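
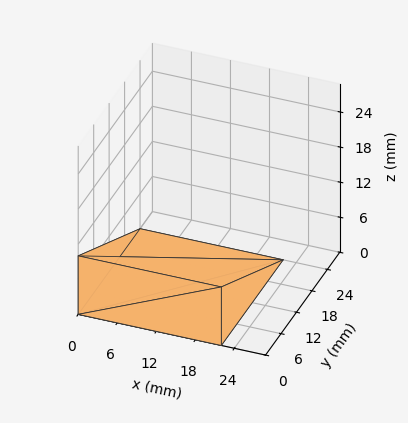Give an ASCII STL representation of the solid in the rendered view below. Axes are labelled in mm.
Reading the render: the shape is a wedge (ramp): 22 × 24 mm base, rising to 10 mm along the y=0 edge and sloping linearly to z=0 at y=24 (dimensions read to the nearest mm from the axis ticks). For the STL, each face is triangulated and given an outward normal.

solid part
  facet normal 0.0000 0.0000 -1.0000
    outer loop
      vertex 22.0 24.0 0.0
      vertex 22.0 0.0 0.0
      vertex 0.0 0.0 0.0
    endloop
  endfacet
  facet normal 0.0000 0.0000 -1.0000
    outer loop
      vertex 0.0 24.0 0.0
      vertex 22.0 24.0 0.0
      vertex 0.0 0.0 0.0
    endloop
  endfacet
  facet normal 0.0000 -1.0000 0.0000
    outer loop
      vertex 0.0 0.0 0.0
      vertex 22.0 0.0 0.0
      vertex 22.0 0.0 10.0
    endloop
  endfacet
  facet normal 0.0000 -1.0000 0.0000
    outer loop
      vertex 0.0 0.0 0.0
      vertex 22.0 0.0 10.0
      vertex 0.0 0.0 10.0
    endloop
  endfacet
  facet normal 0.0000 0.3846 0.9231
    outer loop
      vertex 0.0 0.0 10.0
      vertex 22.0 0.0 10.0
      vertex 22.0 24.0 0.0
    endloop
  endfacet
  facet normal 0.0000 0.3846 0.9231
    outer loop
      vertex 0.0 0.0 10.0
      vertex 22.0 24.0 0.0
      vertex 0.0 24.0 0.0
    endloop
  endfacet
  facet normal -1.0000 0.0000 0.0000
    outer loop
      vertex 0.0 0.0 10.0
      vertex 0.0 24.0 0.0
      vertex 0.0 0.0 0.0
    endloop
  endfacet
  facet normal 1.0000 0.0000 0.0000
    outer loop
      vertex 22.0 0.0 0.0
      vertex 22.0 24.0 0.0
      vertex 22.0 0.0 10.0
    endloop
  endfacet
endsolid part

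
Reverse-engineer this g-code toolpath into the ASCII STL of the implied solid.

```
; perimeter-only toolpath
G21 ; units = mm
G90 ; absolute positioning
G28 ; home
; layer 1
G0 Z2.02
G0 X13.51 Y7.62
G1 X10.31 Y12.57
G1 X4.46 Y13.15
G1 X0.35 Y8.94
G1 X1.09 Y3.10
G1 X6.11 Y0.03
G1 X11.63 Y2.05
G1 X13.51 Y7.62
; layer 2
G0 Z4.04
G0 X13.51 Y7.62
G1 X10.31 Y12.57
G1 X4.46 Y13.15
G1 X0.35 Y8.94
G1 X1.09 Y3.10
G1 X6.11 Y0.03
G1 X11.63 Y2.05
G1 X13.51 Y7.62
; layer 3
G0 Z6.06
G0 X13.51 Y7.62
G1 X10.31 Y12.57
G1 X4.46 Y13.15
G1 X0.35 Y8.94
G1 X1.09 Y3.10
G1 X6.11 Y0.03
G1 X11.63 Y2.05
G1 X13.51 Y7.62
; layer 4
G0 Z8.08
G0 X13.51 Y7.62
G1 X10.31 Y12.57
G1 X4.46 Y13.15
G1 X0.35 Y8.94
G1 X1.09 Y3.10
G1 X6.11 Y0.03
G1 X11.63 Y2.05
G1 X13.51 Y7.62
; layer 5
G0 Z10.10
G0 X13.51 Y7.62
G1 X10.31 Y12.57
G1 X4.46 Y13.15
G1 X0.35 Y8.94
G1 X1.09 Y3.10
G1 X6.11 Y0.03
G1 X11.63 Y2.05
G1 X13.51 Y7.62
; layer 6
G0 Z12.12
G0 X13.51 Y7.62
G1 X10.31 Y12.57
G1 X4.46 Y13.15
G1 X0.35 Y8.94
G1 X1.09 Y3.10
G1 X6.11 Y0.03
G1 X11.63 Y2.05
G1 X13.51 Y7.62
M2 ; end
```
solid part
  facet normal 0.0000 0.0000 -1.0000
    outer loop
      vertex 4.46 13.15 0.00
      vertex 10.31 12.57 0.00
      vertex 13.51 7.62 0.00
    endloop
  endfacet
  facet normal 0.0000 0.0000 -1.0000
    outer loop
      vertex 0.35 8.94 0.00
      vertex 4.46 13.15 0.00
      vertex 13.51 7.62 0.00
    endloop
  endfacet
  facet normal 0.0000 0.0000 -1.0000
    outer loop
      vertex 1.09 3.10 0.00
      vertex 0.35 8.94 0.00
      vertex 13.51 7.62 0.00
    endloop
  endfacet
  facet normal 0.0000 0.0000 -1.0000
    outer loop
      vertex 6.11 0.03 0.00
      vertex 1.09 3.10 0.00
      vertex 13.51 7.62 0.00
    endloop
  endfacet
  facet normal 0.0000 0.0000 -1.0000
    outer loop
      vertex 11.63 2.05 0.00
      vertex 6.11 0.03 0.00
      vertex 13.51 7.62 0.00
    endloop
  endfacet
  facet normal 0.0000 0.0000 1.0000
    outer loop
      vertex 13.51 7.62 12.12
      vertex 10.31 12.57 12.12
      vertex 4.46 13.15 12.12
    endloop
  endfacet
  facet normal 0.0000 0.0000 1.0000
    outer loop
      vertex 13.51 7.62 12.12
      vertex 4.46 13.15 12.12
      vertex 0.35 8.94 12.12
    endloop
  endfacet
  facet normal 0.0000 0.0000 1.0000
    outer loop
      vertex 13.51 7.62 12.12
      vertex 0.35 8.94 12.12
      vertex 1.09 3.10 12.12
    endloop
  endfacet
  facet normal 0.0000 0.0000 1.0000
    outer loop
      vertex 13.51 7.62 12.12
      vertex 1.09 3.10 12.12
      vertex 6.11 0.03 12.12
    endloop
  endfacet
  facet normal 0.0000 0.0000 1.0000
    outer loop
      vertex 13.51 7.62 12.12
      vertex 6.11 0.03 12.12
      vertex 11.63 2.05 12.12
    endloop
  endfacet
  facet normal 0.8398 0.5429 0.0000
    outer loop
      vertex 13.51 7.62 0.00
      vertex 10.31 12.57 0.00
      vertex 10.31 12.57 12.12
    endloop
  endfacet
  facet normal 0.8398 0.5429 0.0000
    outer loop
      vertex 13.51 7.62 0.00
      vertex 10.31 12.57 12.12
      vertex 13.51 7.62 12.12
    endloop
  endfacet
  facet normal 0.0987 0.9951 0.0000
    outer loop
      vertex 10.31 12.57 0.00
      vertex 4.46 13.15 0.00
      vertex 4.46 13.15 12.12
    endloop
  endfacet
  facet normal 0.0987 0.9951 0.0000
    outer loop
      vertex 10.31 12.57 0.00
      vertex 4.46 13.15 12.12
      vertex 10.31 12.57 12.12
    endloop
  endfacet
  facet normal -0.7156 0.6986 0.0000
    outer loop
      vertex 4.46 13.15 0.00
      vertex 0.35 8.94 0.00
      vertex 0.35 8.94 12.12
    endloop
  endfacet
  facet normal -0.7156 0.6986 0.0000
    outer loop
      vertex 4.46 13.15 0.00
      vertex 0.35 8.94 12.12
      vertex 4.46 13.15 12.12
    endloop
  endfacet
  facet normal -0.9921 -0.1257 0.0000
    outer loop
      vertex 0.35 8.94 0.00
      vertex 1.09 3.10 0.00
      vertex 1.09 3.10 12.12
    endloop
  endfacet
  facet normal -0.9921 -0.1257 0.0000
    outer loop
      vertex 0.35 8.94 0.00
      vertex 1.09 3.10 12.12
      vertex 0.35 8.94 12.12
    endloop
  endfacet
  facet normal -0.5217 -0.8531 0.0000
    outer loop
      vertex 1.09 3.10 0.00
      vertex 6.11 0.03 0.00
      vertex 6.11 0.03 12.12
    endloop
  endfacet
  facet normal -0.5217 -0.8531 0.0000
    outer loop
      vertex 1.09 3.10 0.00
      vertex 6.11 0.03 12.12
      vertex 1.09 3.10 12.12
    endloop
  endfacet
  facet normal 0.3437 -0.9391 0.0000
    outer loop
      vertex 6.11 0.03 0.00
      vertex 11.63 2.05 0.00
      vertex 11.63 2.05 12.12
    endloop
  endfacet
  facet normal 0.3437 -0.9391 0.0000
    outer loop
      vertex 6.11 0.03 0.00
      vertex 11.63 2.05 12.12
      vertex 6.11 0.03 12.12
    endloop
  endfacet
  facet normal 0.9475 -0.3198 0.0000
    outer loop
      vertex 11.63 2.05 0.00
      vertex 13.51 7.62 0.00
      vertex 13.51 7.62 12.12
    endloop
  endfacet
  facet normal 0.9475 -0.3198 0.0000
    outer loop
      vertex 11.63 2.05 0.00
      vertex 13.51 7.62 12.12
      vertex 11.63 2.05 12.12
    endloop
  endfacet
endsolid part

The G0 Z moves step by Δz≈2.02 mm. Every layer's G1 loop is the same polygon, so the solid is a straight extrusion of it from z=0 to z≈12.1. Closing with flat bottom and top caps and triangulating gives 24 facets — a regular 7-sided prism (a cylinder approximated with 7 flat sides), circumscribed radius ≈ 6.78 mm, height ≈ 12.1 mm.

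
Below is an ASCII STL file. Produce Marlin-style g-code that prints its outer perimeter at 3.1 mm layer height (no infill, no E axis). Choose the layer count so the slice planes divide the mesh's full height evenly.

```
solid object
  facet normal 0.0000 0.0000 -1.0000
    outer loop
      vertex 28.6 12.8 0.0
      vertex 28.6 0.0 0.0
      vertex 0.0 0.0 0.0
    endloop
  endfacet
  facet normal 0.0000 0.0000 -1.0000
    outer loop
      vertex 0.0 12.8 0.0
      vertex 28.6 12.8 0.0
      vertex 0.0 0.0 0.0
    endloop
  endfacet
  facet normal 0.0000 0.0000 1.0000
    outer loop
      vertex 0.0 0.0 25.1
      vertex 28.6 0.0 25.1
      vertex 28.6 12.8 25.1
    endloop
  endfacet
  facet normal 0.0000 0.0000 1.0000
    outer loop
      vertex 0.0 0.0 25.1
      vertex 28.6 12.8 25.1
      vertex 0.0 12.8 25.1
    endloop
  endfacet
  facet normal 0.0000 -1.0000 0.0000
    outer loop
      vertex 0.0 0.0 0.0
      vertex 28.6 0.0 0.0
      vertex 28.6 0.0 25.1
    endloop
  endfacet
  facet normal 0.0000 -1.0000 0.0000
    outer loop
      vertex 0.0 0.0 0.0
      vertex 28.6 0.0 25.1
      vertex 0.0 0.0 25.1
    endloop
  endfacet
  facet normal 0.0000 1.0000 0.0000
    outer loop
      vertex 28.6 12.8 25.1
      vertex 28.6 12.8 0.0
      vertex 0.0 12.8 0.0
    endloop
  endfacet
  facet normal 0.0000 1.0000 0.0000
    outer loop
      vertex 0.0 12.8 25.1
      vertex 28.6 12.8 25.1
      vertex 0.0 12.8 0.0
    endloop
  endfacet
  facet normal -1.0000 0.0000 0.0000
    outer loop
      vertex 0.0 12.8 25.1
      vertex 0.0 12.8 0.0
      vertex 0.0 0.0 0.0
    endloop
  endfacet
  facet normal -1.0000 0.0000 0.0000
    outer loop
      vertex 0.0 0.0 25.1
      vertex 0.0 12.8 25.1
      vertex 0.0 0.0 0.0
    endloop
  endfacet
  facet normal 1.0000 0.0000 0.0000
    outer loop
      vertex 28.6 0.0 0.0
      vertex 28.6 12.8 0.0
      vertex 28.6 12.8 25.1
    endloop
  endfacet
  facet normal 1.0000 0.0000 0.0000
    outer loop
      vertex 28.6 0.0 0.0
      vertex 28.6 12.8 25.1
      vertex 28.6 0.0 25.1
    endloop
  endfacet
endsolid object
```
; perimeter-only toolpath
G21 ; units = mm
G90 ; absolute positioning
G28 ; home
; layer 1
G0 Z3.1
G0 X0.0 Y0.0
G1 X28.6 Y0.0
G1 X28.6 Y12.8
G1 X0.0 Y12.8
G1 X0.0 Y0.0
; layer 2
G0 Z6.3
G0 X0.0 Y0.0
G1 X28.6 Y0.0
G1 X28.6 Y12.8
G1 X0.0 Y12.8
G1 X0.0 Y0.0
; layer 3
G0 Z9.4
G0 X0.0 Y0.0
G1 X28.6 Y0.0
G1 X28.6 Y12.8
G1 X0.0 Y12.8
G1 X0.0 Y0.0
; layer 4
G0 Z12.6
G0 X0.0 Y0.0
G1 X28.6 Y0.0
G1 X28.6 Y12.8
G1 X0.0 Y12.8
G1 X0.0 Y0.0
; layer 5
G0 Z15.7
G0 X0.0 Y0.0
G1 X28.6 Y0.0
G1 X28.6 Y12.8
G1 X0.0 Y12.8
G1 X0.0 Y0.0
; layer 6
G0 Z18.8
G0 X0.0 Y0.0
G1 X28.6 Y0.0
G1 X28.6 Y12.8
G1 X0.0 Y12.8
G1 X0.0 Y0.0
; layer 7
G0 Z22.0
G0 X0.0 Y0.0
G1 X28.6 Y0.0
G1 X28.6 Y12.8
G1 X0.0 Y12.8
G1 X0.0 Y0.0
; layer 8
G0 Z25.1
G0 X0.0 Y0.0
G1 X28.6 Y0.0
G1 X28.6 Y12.8
G1 X0.0 Y12.8
G1 X0.0 Y0.0
M2 ; end

The solid is a rectangular box, roughly 28.6 × 12.8 mm footprint and 25.1 mm tall. Slicing at Δz = 3.1 mm — 8 equal slices spanning the solid's height, so layer i sits at z = i·h/8 — gives 8 non-empty perimeters. Each is a 4-segment closed polygon; G0 lifts to the layer z and rapids to the start vertex, then G1 traces the edges.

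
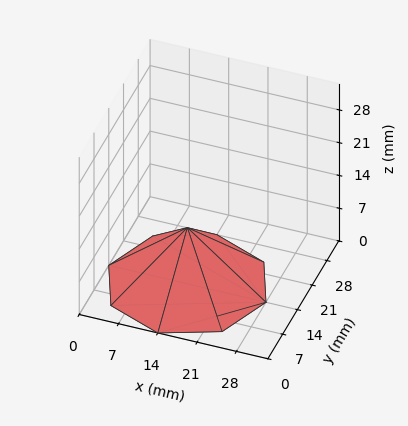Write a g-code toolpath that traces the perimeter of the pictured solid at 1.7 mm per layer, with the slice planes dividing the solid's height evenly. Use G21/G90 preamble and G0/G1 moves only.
Reading the render: the shape is a regular 8-sided pyramid, base circumscribed radius ≈ 14 mm, apex at z ≈ 12 mm (dimensions read to the nearest mm from the axis ticks). For the g-code, the solid's height is divided into equal slices at the stated Δz and each level perimeter traced with G1 moves after a G0 lift.

; perimeter-only toolpath
G21 ; units = mm
G90 ; absolute positioning
G28 ; home
; layer 1
G0 Z1.7
G0 X26.0 Y14.0
G1 X22.5 Y22.5
G1 X14.0 Y26.0
G1 X5.5 Y22.5
G1 X2.0 Y14.0
G1 X5.5 Y5.5
G1 X14.0 Y2.0
G1 X22.5 Y5.5
G1 X26.0 Y14.0
; layer 2
G0 Z3.4
G0 X24.0 Y14.0
G1 X21.1 Y21.1
G1 X14.0 Y24.0
G1 X6.9 Y21.1
G1 X4.0 Y14.0
G1 X6.9 Y6.9
G1 X14.0 Y4.0
G1 X21.1 Y6.9
G1 X24.0 Y14.0
; layer 3
G0 Z5.1
G0 X22.0 Y14.0
G1 X19.7 Y19.7
G1 X14.0 Y22.0
G1 X8.3 Y19.7
G1 X6.0 Y14.0
G1 X8.3 Y8.3
G1 X14.0 Y6.0
G1 X19.7 Y8.3
G1 X22.0 Y14.0
; layer 4
G0 Z6.9
G0 X20.0 Y14.0
G1 X18.2 Y18.2
G1 X14.0 Y20.0
G1 X9.8 Y18.2
G1 X8.0 Y14.0
G1 X9.8 Y9.8
G1 X14.0 Y8.0
G1 X18.2 Y9.8
G1 X20.0 Y14.0
; layer 5
G0 Z8.6
G0 X18.0 Y14.0
G1 X16.8 Y16.8
G1 X14.0 Y18.0
G1 X11.2 Y16.8
G1 X10.0 Y14.0
G1 X11.2 Y11.2
G1 X14.0 Y10.0
G1 X16.8 Y11.2
G1 X18.0 Y14.0
; layer 6
G0 Z10.3
G0 X16.0 Y14.0
G1 X15.4 Y15.4
G1 X14.0 Y16.0
G1 X12.6 Y15.4
G1 X12.0 Y14.0
G1 X12.6 Y12.6
G1 X14.0 Y12.0
G1 X15.4 Y12.6
G1 X16.0 Y14.0
M2 ; end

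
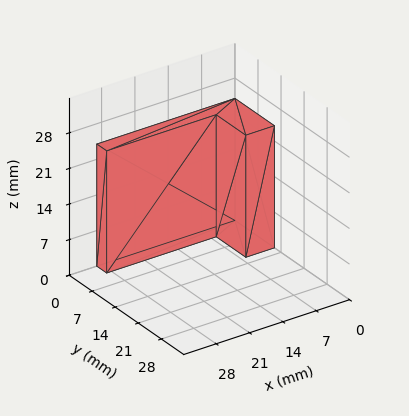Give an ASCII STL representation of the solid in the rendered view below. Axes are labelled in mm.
Reading the render: the shape is an L-shaped prism: outer 29 × 12 mm, arm thicknesses ≈ 3 mm (horizontal) and 6 mm (vertical), extruded 24 mm in z (dimensions read to the nearest mm from the axis ticks). For the STL, each face is triangulated and given an outward normal.

solid part
  facet normal 0.0000 0.0000 -1.0000
    outer loop
      vertex 29.000 3.000 0.000
      vertex 29.000 0.000 0.000
      vertex 0.000 0.000 0.000
    endloop
  endfacet
  facet normal 0.0000 0.0000 -1.0000
    outer loop
      vertex 6.000 3.000 0.000
      vertex 29.000 3.000 0.000
      vertex 0.000 0.000 0.000
    endloop
  endfacet
  facet normal 0.0000 0.0000 -1.0000
    outer loop
      vertex 6.000 12.000 0.000
      vertex 6.000 3.000 0.000
      vertex 0.000 0.000 0.000
    endloop
  endfacet
  facet normal 0.0000 0.0000 -1.0000
    outer loop
      vertex 0.000 12.000 0.000
      vertex 6.000 12.000 0.000
      vertex 0.000 0.000 0.000
    endloop
  endfacet
  facet normal 0.0000 0.0000 1.0000
    outer loop
      vertex 0.000 0.000 24.000
      vertex 29.000 0.000 24.000
      vertex 29.000 3.000 24.000
    endloop
  endfacet
  facet normal 0.0000 0.0000 1.0000
    outer loop
      vertex 0.000 0.000 24.000
      vertex 29.000 3.000 24.000
      vertex 6.000 3.000 24.000
    endloop
  endfacet
  facet normal 0.0000 0.0000 1.0000
    outer loop
      vertex 0.000 0.000 24.000
      vertex 6.000 3.000 24.000
      vertex 6.000 12.000 24.000
    endloop
  endfacet
  facet normal 0.0000 0.0000 1.0000
    outer loop
      vertex 0.000 0.000 24.000
      vertex 6.000 12.000 24.000
      vertex 0.000 12.000 24.000
    endloop
  endfacet
  facet normal 0.0000 -1.0000 0.0000
    outer loop
      vertex 0.000 0.000 0.000
      vertex 29.000 0.000 0.000
      vertex 29.000 0.000 24.000
    endloop
  endfacet
  facet normal 0.0000 -1.0000 0.0000
    outer loop
      vertex 0.000 0.000 0.000
      vertex 29.000 0.000 24.000
      vertex 0.000 0.000 24.000
    endloop
  endfacet
  facet normal 1.0000 0.0000 0.0000
    outer loop
      vertex 29.000 0.000 0.000
      vertex 29.000 3.000 0.000
      vertex 29.000 3.000 24.000
    endloop
  endfacet
  facet normal 1.0000 0.0000 0.0000
    outer loop
      vertex 29.000 0.000 0.000
      vertex 29.000 3.000 24.000
      vertex 29.000 0.000 24.000
    endloop
  endfacet
  facet normal 0.0000 1.0000 0.0000
    outer loop
      vertex 29.000 3.000 0.000
      vertex 6.000 3.000 0.000
      vertex 6.000 3.000 24.000
    endloop
  endfacet
  facet normal 0.0000 1.0000 0.0000
    outer loop
      vertex 29.000 3.000 0.000
      vertex 6.000 3.000 24.000
      vertex 29.000 3.000 24.000
    endloop
  endfacet
  facet normal 1.0000 0.0000 0.0000
    outer loop
      vertex 6.000 3.000 0.000
      vertex 6.000 12.000 0.000
      vertex 6.000 12.000 24.000
    endloop
  endfacet
  facet normal 1.0000 0.0000 0.0000
    outer loop
      vertex 6.000 3.000 0.000
      vertex 6.000 12.000 24.000
      vertex 6.000 3.000 24.000
    endloop
  endfacet
  facet normal 0.0000 1.0000 0.0000
    outer loop
      vertex 6.000 12.000 0.000
      vertex 0.000 12.000 0.000
      vertex 0.000 12.000 24.000
    endloop
  endfacet
  facet normal 0.0000 1.0000 0.0000
    outer loop
      vertex 6.000 12.000 0.000
      vertex 0.000 12.000 24.000
      vertex 6.000 12.000 24.000
    endloop
  endfacet
  facet normal -1.0000 0.0000 0.0000
    outer loop
      vertex 0.000 12.000 0.000
      vertex 0.000 0.000 0.000
      vertex 0.000 0.000 24.000
    endloop
  endfacet
  facet normal -1.0000 0.0000 0.0000
    outer loop
      vertex 0.000 12.000 0.000
      vertex 0.000 0.000 24.000
      vertex 0.000 12.000 24.000
    endloop
  endfacet
endsolid part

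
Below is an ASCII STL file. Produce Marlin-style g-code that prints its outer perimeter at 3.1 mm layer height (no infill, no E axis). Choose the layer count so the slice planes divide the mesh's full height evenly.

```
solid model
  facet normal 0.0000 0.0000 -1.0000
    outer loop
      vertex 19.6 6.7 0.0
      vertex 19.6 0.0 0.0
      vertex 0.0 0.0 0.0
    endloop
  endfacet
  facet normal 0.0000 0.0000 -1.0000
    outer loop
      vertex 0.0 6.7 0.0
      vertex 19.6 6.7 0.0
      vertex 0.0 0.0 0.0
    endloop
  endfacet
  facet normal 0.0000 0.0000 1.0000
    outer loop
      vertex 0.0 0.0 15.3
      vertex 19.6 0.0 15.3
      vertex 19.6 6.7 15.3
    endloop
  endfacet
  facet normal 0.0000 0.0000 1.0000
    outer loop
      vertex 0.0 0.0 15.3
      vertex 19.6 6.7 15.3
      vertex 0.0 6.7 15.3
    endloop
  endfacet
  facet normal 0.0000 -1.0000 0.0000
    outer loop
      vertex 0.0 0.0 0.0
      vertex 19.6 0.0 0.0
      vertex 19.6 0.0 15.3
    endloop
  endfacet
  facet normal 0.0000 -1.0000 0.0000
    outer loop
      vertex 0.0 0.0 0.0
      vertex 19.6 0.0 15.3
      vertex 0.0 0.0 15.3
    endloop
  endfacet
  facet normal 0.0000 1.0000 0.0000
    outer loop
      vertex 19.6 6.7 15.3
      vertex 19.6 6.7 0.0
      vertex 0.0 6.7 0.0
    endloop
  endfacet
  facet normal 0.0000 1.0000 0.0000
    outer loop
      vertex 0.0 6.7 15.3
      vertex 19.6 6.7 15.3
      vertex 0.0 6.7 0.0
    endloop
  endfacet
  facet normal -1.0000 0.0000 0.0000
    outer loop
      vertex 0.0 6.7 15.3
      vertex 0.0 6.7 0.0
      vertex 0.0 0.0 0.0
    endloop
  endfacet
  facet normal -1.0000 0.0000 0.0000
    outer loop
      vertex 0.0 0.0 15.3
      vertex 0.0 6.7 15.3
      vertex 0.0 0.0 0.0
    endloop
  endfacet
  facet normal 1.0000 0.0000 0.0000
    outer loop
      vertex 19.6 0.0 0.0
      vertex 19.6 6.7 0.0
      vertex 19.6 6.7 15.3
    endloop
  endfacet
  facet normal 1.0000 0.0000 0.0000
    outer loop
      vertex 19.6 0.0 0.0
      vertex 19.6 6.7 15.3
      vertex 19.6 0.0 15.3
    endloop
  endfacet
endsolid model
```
; perimeter-only toolpath
G21 ; units = mm
G90 ; absolute positioning
G28 ; home
; layer 1
G0 Z3.1
G0 X0.0 Y0.0
G1 X19.6 Y0.0
G1 X19.6 Y6.7
G1 X0.0 Y6.7
G1 X0.0 Y0.0
; layer 2
G0 Z6.1
G0 X0.0 Y0.0
G1 X19.6 Y0.0
G1 X19.6 Y6.7
G1 X0.0 Y6.7
G1 X0.0 Y0.0
; layer 3
G0 Z9.2
G0 X0.0 Y0.0
G1 X19.6 Y0.0
G1 X19.6 Y6.7
G1 X0.0 Y6.7
G1 X0.0 Y0.0
; layer 4
G0 Z12.2
G0 X0.0 Y0.0
G1 X19.6 Y0.0
G1 X19.6 Y6.7
G1 X0.0 Y6.7
G1 X0.0 Y0.0
; layer 5
G0 Z15.3
G0 X0.0 Y0.0
G1 X19.6 Y0.0
G1 X19.6 Y6.7
G1 X0.0 Y6.7
G1 X0.0 Y0.0
M2 ; end

The solid is a rectangular box, roughly 19.6 × 6.7 mm footprint and 15.3 mm tall. Slicing at Δz = 3.1 mm — 5 equal slices spanning the solid's height, so layer i sits at z = i·h/5 — gives 5 non-empty perimeters. Each is a 4-segment closed polygon; G0 lifts to the layer z and rapids to the start vertex, then G1 traces the edges.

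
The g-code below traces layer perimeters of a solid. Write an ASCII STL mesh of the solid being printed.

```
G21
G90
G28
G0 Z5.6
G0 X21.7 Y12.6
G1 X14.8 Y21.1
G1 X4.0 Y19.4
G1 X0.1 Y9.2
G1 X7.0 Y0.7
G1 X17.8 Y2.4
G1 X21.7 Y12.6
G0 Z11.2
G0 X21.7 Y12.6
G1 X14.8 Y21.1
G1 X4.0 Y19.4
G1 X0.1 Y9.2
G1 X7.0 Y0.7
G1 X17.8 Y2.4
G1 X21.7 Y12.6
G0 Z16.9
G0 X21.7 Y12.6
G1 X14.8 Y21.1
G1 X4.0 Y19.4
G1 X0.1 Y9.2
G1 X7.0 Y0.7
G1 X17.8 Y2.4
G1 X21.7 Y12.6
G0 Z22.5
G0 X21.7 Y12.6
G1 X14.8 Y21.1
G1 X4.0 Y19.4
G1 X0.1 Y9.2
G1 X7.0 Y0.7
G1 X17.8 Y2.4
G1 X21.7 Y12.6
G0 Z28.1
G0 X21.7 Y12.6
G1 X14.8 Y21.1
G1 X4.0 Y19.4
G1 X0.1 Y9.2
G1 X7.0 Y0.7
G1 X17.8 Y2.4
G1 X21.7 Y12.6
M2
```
solid part
  facet normal 0.0000 0.0000 -1.0000
    outer loop
      vertex 4.0 19.4 0.0
      vertex 14.8 21.1 0.0
      vertex 21.7 12.6 0.0
    endloop
  endfacet
  facet normal 0.0000 0.0000 -1.0000
    outer loop
      vertex 0.1 9.2 0.0
      vertex 4.0 19.4 0.0
      vertex 21.7 12.6 0.0
    endloop
  endfacet
  facet normal 0.0000 0.0000 -1.0000
    outer loop
      vertex 7.0 0.7 0.0
      vertex 0.1 9.2 0.0
      vertex 21.7 12.6 0.0
    endloop
  endfacet
  facet normal 0.0000 0.0000 -1.0000
    outer loop
      vertex 17.8 2.4 0.0
      vertex 7.0 0.7 0.0
      vertex 21.7 12.6 0.0
    endloop
  endfacet
  facet normal 0.0000 0.0000 1.0000
    outer loop
      vertex 21.7 12.6 28.1
      vertex 14.8 21.1 28.1
      vertex 4.0 19.4 28.1
    endloop
  endfacet
  facet normal 0.0000 0.0000 1.0000
    outer loop
      vertex 21.7 12.6 28.1
      vertex 4.0 19.4 28.1
      vertex 0.1 9.2 28.1
    endloop
  endfacet
  facet normal 0.0000 0.0000 1.0000
    outer loop
      vertex 21.7 12.6 28.1
      vertex 0.1 9.2 28.1
      vertex 7.0 0.7 28.1
    endloop
  endfacet
  facet normal 0.0000 0.0000 1.0000
    outer loop
      vertex 21.7 12.6 28.1
      vertex 7.0 0.7 28.1
      vertex 17.8 2.4 28.1
    endloop
  endfacet
  facet normal 0.7764 0.6302 0.0000
    outer loop
      vertex 21.7 12.6 0.0
      vertex 14.8 21.1 0.0
      vertex 14.8 21.1 28.1
    endloop
  endfacet
  facet normal 0.7764 0.6302 0.0000
    outer loop
      vertex 21.7 12.6 0.0
      vertex 14.8 21.1 28.1
      vertex 21.7 12.6 28.1
    endloop
  endfacet
  facet normal -0.1555 0.9878 0.0000
    outer loop
      vertex 14.8 21.1 0.0
      vertex 4.0 19.4 0.0
      vertex 4.0 19.4 28.1
    endloop
  endfacet
  facet normal -0.1555 0.9878 0.0000
    outer loop
      vertex 14.8 21.1 0.0
      vertex 4.0 19.4 28.1
      vertex 14.8 21.1 28.1
    endloop
  endfacet
  facet normal -0.9341 0.3571 0.0000
    outer loop
      vertex 4.0 19.4 0.0
      vertex 0.1 9.2 0.0
      vertex 0.1 9.2 28.1
    endloop
  endfacet
  facet normal -0.9341 0.3571 0.0000
    outer loop
      vertex 4.0 19.4 0.0
      vertex 0.1 9.2 28.1
      vertex 4.0 19.4 28.1
    endloop
  endfacet
  facet normal -0.7764 -0.6302 0.0000
    outer loop
      vertex 0.1 9.2 0.0
      vertex 7.0 0.7 0.0
      vertex 7.0 0.7 28.1
    endloop
  endfacet
  facet normal -0.7764 -0.6302 0.0000
    outer loop
      vertex 0.1 9.2 0.0
      vertex 7.0 0.7 28.1
      vertex 0.1 9.2 28.1
    endloop
  endfacet
  facet normal 0.1555 -0.9878 0.0000
    outer loop
      vertex 7.0 0.7 0.0
      vertex 17.8 2.4 0.0
      vertex 17.8 2.4 28.1
    endloop
  endfacet
  facet normal 0.1555 -0.9878 0.0000
    outer loop
      vertex 7.0 0.7 0.0
      vertex 17.8 2.4 28.1
      vertex 7.0 0.7 28.1
    endloop
  endfacet
  facet normal 0.9341 -0.3571 0.0000
    outer loop
      vertex 17.8 2.4 0.0
      vertex 21.7 12.6 0.0
      vertex 21.7 12.6 28.1
    endloop
  endfacet
  facet normal 0.9341 -0.3571 0.0000
    outer loop
      vertex 17.8 2.4 0.0
      vertex 21.7 12.6 28.1
      vertex 17.8 2.4 28.1
    endloop
  endfacet
endsolid part

The G0 Z moves step by Δz≈5.6 mm. Every layer's G1 loop is the same polygon, so the solid is a straight extrusion of it from z=0 to z≈28.1. Closing with flat bottom and top caps and triangulating gives 20 facets — a regular 6-sided prism (a cylinder approximated with 6 flat sides), circumscribed radius ≈ 10.9 mm, height ≈ 28.1 mm.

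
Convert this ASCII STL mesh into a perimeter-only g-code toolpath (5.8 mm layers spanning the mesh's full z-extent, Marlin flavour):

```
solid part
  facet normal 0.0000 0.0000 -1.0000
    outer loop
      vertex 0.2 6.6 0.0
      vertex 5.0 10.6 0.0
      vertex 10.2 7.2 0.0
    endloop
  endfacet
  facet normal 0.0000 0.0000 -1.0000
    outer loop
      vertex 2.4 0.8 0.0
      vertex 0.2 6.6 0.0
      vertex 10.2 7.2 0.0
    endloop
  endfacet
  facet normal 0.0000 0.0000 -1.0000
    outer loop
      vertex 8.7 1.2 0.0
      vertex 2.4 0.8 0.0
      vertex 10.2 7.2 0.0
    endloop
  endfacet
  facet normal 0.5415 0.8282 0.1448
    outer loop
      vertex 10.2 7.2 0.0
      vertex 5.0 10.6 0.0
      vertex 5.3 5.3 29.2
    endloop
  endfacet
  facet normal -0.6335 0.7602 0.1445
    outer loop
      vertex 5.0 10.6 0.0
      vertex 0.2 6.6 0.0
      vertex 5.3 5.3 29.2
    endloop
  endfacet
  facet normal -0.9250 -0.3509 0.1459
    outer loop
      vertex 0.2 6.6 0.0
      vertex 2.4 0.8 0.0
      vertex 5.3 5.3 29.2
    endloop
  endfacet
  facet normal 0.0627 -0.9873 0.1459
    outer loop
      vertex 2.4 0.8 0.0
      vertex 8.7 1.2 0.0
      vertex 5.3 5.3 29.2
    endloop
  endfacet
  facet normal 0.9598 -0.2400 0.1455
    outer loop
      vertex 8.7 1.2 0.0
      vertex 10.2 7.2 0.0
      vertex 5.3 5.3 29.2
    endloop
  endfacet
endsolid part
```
; perimeter-only toolpath
G21 ; units = mm
G90 ; absolute positioning
G28 ; home
; layer 1
G0 Z5.8
G0 X9.2 Y6.8
G1 X5.1 Y9.5
G1 X1.2 Y6.3
G1 X3.0 Y1.7
G1 X8.0 Y2.0
G1 X9.2 Y6.8
; layer 2
G0 Z11.7
G0 X8.2 Y6.4
G1 X5.1 Y8.5
G1 X2.2 Y6.1
G1 X3.6 Y2.6
G1 X7.3 Y2.8
G1 X8.2 Y6.4
; layer 3
G0 Z17.5
G0 X7.3 Y6.1
G1 X5.2 Y7.4
G1 X3.3 Y5.8
G1 X4.1 Y3.5
G1 X6.7 Y3.7
G1 X7.3 Y6.1
; layer 4
G0 Z23.4
G0 X6.3 Y5.7
G1 X5.2 Y6.4
G1 X4.3 Y5.6
G1 X4.7 Y4.4
G1 X6.0 Y4.5
G1 X6.3 Y5.7
M2 ; end

The solid is a regular 5-sided pyramid, base circumscribed radius ≈ 5.3 mm, apex at z ≈ 29.2 mm. Slicing at Δz = 5.8 mm — 5 equal slices spanning the solid's height, so layer i sits at z = i·h/5 — gives 4 non-empty perimeters. Each is a 5-segment closed polygon; G0 lifts to the layer z and rapids to the start vertex, then G1 traces the edges. The cross-section shrinks linearly with z (the slice at the apex is degenerate and omitted).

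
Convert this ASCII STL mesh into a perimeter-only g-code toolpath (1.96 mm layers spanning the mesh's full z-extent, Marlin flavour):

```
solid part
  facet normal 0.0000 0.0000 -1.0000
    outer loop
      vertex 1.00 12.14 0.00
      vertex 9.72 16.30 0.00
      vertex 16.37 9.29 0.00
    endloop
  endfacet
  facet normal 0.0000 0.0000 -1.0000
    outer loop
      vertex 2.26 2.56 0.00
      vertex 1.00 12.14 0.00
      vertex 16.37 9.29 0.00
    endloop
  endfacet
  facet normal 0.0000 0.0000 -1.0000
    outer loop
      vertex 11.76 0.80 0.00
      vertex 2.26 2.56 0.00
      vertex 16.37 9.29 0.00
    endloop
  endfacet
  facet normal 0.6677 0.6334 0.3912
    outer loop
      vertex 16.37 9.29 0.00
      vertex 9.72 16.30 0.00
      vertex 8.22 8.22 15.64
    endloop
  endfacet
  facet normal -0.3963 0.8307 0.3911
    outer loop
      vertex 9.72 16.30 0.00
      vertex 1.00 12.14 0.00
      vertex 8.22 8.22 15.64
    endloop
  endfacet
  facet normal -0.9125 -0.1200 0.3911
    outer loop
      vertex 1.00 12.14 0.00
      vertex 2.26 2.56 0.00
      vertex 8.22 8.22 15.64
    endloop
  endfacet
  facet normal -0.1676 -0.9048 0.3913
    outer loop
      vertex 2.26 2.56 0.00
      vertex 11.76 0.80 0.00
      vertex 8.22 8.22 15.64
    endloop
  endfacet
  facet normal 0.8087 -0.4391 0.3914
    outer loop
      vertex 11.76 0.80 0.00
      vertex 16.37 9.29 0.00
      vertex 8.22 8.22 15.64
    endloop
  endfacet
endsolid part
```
; perimeter-only toolpath
G21 ; units = mm
G90 ; absolute positioning
G28 ; home
; layer 1
G0 Z1.96
G0 X15.35 Y9.16
G1 X9.53 Y15.29
G1 X1.90 Y11.65
G1 X3.00 Y3.27
G1 X11.32 Y1.73
G1 X15.35 Y9.16
; layer 2
G0 Z3.91
G0 X14.33 Y9.02
G1 X9.35 Y14.28
G1 X2.81 Y11.16
G1 X3.75 Y3.98
G1 X10.88 Y2.66
G1 X14.33 Y9.02
; layer 3
G0 Z5.87
G0 X13.31 Y8.89
G1 X9.16 Y13.27
G1 X3.71 Y10.67
G1 X4.50 Y4.68
G1 X10.43 Y3.58
G1 X13.31 Y8.89
; layer 4
G0 Z7.82
G0 X12.30 Y8.75
G1 X8.97 Y12.26
G1 X4.61 Y10.18
G1 X5.24 Y5.39
G1 X9.99 Y4.51
G1 X12.30 Y8.75
; layer 5
G0 Z9.78
G0 X11.28 Y8.62
G1 X8.78 Y11.25
G1 X5.51 Y9.69
G1 X5.99 Y6.10
G1 X9.55 Y5.44
G1 X11.28 Y8.62
; layer 6
G0 Z11.73
G0 X10.26 Y8.49
G1 X8.60 Y10.24
G1 X6.42 Y9.20
G1 X6.73 Y6.81
G1 X9.11 Y6.37
G1 X10.26 Y8.49
; layer 7
G0 Z13.69
G0 X9.24 Y8.35
G1 X8.41 Y9.23
G1 X7.32 Y8.71
G1 X7.48 Y7.51
G1 X8.66 Y7.29
G1 X9.24 Y8.35
M2 ; end

The solid is a regular 5-sided pyramid, base circumscribed radius ≈ 8.22 mm, apex at z ≈ 15.6 mm. Slicing at Δz = 1.96 mm — 8 equal slices spanning the solid's height, so layer i sits at z = i·h/8 — gives 7 non-empty perimeters. Each is a 5-segment closed polygon; G0 lifts to the layer z and rapids to the start vertex, then G1 traces the edges. The cross-section shrinks linearly with z (the slice at the apex is degenerate and omitted).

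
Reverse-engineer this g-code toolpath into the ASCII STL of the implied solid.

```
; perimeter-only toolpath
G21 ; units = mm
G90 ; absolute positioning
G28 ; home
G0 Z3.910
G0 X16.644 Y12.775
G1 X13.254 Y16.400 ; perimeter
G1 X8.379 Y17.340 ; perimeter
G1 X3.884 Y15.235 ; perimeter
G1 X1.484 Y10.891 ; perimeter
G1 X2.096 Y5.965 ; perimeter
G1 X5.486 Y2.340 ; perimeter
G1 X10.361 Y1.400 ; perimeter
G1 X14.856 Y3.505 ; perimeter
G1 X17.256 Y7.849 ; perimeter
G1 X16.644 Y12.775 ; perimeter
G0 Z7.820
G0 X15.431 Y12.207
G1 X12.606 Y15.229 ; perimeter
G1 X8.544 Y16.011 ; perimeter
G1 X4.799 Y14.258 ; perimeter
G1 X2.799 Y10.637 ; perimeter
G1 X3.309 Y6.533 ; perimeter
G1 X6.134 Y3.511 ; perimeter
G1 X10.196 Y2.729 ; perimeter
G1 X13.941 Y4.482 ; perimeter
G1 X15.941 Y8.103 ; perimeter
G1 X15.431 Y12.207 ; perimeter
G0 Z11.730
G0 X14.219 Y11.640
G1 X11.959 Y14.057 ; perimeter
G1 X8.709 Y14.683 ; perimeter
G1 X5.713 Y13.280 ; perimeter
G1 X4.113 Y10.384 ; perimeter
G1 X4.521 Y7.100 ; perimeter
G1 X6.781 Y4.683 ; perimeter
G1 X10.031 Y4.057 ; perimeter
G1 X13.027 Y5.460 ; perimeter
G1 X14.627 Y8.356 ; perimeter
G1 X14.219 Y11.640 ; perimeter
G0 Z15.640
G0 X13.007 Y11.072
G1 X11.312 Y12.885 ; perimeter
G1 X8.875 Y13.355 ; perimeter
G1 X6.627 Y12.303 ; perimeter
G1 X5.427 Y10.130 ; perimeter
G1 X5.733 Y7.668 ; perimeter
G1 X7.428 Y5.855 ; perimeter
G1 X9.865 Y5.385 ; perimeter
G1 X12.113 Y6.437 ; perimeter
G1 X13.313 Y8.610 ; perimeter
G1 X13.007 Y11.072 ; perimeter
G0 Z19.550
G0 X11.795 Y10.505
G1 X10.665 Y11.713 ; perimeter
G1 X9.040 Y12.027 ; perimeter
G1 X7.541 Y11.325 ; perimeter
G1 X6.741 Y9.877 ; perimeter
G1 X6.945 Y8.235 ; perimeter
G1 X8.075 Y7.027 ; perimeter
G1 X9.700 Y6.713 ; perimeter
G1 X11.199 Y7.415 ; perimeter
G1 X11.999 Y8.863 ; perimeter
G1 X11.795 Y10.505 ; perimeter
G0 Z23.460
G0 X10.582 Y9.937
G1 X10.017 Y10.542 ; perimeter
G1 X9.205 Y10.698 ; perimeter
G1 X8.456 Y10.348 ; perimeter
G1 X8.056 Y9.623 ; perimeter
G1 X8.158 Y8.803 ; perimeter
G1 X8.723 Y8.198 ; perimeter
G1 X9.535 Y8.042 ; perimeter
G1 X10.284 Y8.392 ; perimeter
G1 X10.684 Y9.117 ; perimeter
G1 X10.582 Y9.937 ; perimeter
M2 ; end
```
solid part
  facet normal 0.0000 0.0000 -1.0000
    outer loop
      vertex 8.214 18.668 0.000
      vertex 13.901 17.572 0.000
      vertex 17.856 13.342 0.000
    endloop
  endfacet
  facet normal 0.0000 0.0000 -1.0000
    outer loop
      vertex 2.970 16.213 0.000
      vertex 8.214 18.668 0.000
      vertex 17.856 13.342 0.000
    endloop
  endfacet
  facet normal 0.0000 0.0000 -1.0000
    outer loop
      vertex 0.170 11.144 0.000
      vertex 2.970 16.213 0.000
      vertex 17.856 13.342 0.000
    endloop
  endfacet
  facet normal 0.0000 0.0000 -1.0000
    outer loop
      vertex 0.884 5.398 0.000
      vertex 0.170 11.144 0.000
      vertex 17.856 13.342 0.000
    endloop
  endfacet
  facet normal 0.0000 0.0000 -1.0000
    outer loop
      vertex 4.839 1.168 0.000
      vertex 0.884 5.398 0.000
      vertex 17.856 13.342 0.000
    endloop
  endfacet
  facet normal 0.0000 0.0000 -1.0000
    outer loop
      vertex 10.526 0.072 0.000
      vertex 4.839 1.168 0.000
      vertex 17.856 13.342 0.000
    endloop
  endfacet
  facet normal 0.0000 0.0000 -1.0000
    outer loop
      vertex 15.770 2.527 0.000
      vertex 10.526 0.072 0.000
      vertex 17.856 13.342 0.000
    endloop
  endfacet
  facet normal 0.0000 0.0000 -1.0000
    outer loop
      vertex 18.570 7.596 0.000
      vertex 15.770 2.527 0.000
      vertex 17.856 13.342 0.000
    endloop
  endfacet
  facet normal 0.6946 0.6494 0.3096
    outer loop
      vertex 17.856 13.342 0.000
      vertex 13.901 17.572 0.000
      vertex 9.370 9.370 27.370
    endloop
  endfacet
  facet normal 0.1799 0.9337 0.3096
    outer loop
      vertex 13.901 17.572 0.000
      vertex 8.214 18.668 0.000
      vertex 9.370 9.370 27.370
    endloop
  endfacet
  facet normal -0.4032 0.8612 0.3096
    outer loop
      vertex 8.214 18.668 0.000
      vertex 2.970 16.213 0.000
      vertex 9.370 9.370 27.370
    endloop
  endfacet
  facet normal -0.8323 0.4598 0.3096
    outer loop
      vertex 2.970 16.213 0.000
      vertex 0.170 11.144 0.000
      vertex 9.370 9.370 27.370
    endloop
  endfacet
  facet normal -0.9436 -0.1173 0.3096
    outer loop
      vertex 0.170 11.144 0.000
      vertex 0.884 5.398 0.000
      vertex 9.370 9.370 27.370
    endloop
  endfacet
  facet normal -0.6946 -0.6494 0.3096
    outer loop
      vertex 0.884 5.398 0.000
      vertex 4.839 1.168 0.000
      vertex 9.370 9.370 27.370
    endloop
  endfacet
  facet normal -0.1799 -0.9337 0.3096
    outer loop
      vertex 4.839 1.168 0.000
      vertex 10.526 0.072 0.000
      vertex 9.370 9.370 27.370
    endloop
  endfacet
  facet normal 0.4032 -0.8612 0.3096
    outer loop
      vertex 10.526 0.072 0.000
      vertex 15.770 2.527 0.000
      vertex 9.370 9.370 27.370
    endloop
  endfacet
  facet normal 0.8323 -0.4598 0.3096
    outer loop
      vertex 15.770 2.527 0.000
      vertex 18.570 7.596 0.000
      vertex 9.370 9.370 27.370
    endloop
  endfacet
  facet normal 0.9436 0.1173 0.3096
    outer loop
      vertex 18.570 7.596 0.000
      vertex 17.856 13.342 0.000
      vertex 9.370 9.370 27.370
    endloop
  endfacet
endsolid part

The G0 Z moves step by Δz≈3.910 mm. The G1 loops shrink linearly with z, so the solid tapers from its base footprint up to z≈27.4. Closing with a flat bottom cap and the tapered top and triangulating gives 18 facets — a regular 10-sided pyramid, base circumscribed radius ≈ 9.37 mm, apex at z ≈ 27.4 mm.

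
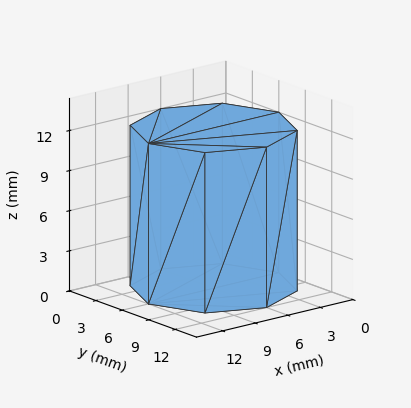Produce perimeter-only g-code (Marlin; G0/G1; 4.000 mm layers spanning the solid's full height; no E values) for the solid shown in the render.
Reading the render: the shape is a regular 8-sided prism (a cylinder approximated with 8 flat sides), circumscribed radius ≈ 6 mm, height ≈ 12 mm (dimensions read to the nearest mm from the axis ticks). For the g-code, the solid's height is divided into equal slices at the stated Δz and each level perimeter traced with G1 moves after a G0 lift.

; perimeter-only toolpath
G21 ; units = mm
G90 ; absolute positioning
G28 ; home
; layer 1
G0 Z4.000
G0 X12.000 Y6.000
G1 X10.243 Y10.243
G1 X6.000 Y12.000
G1 X1.757 Y10.243
G1 X0.000 Y6.000
G1 X1.757 Y1.757
G1 X6.000 Y0.000
G1 X10.243 Y1.757
G1 X12.000 Y6.000
; layer 2
G0 Z8.000
G0 X12.000 Y6.000
G1 X10.243 Y10.243
G1 X6.000 Y12.000
G1 X1.757 Y10.243
G1 X0.000 Y6.000
G1 X1.757 Y1.757
G1 X6.000 Y0.000
G1 X10.243 Y1.757
G1 X12.000 Y6.000
; layer 3
G0 Z12.000
G0 X12.000 Y6.000
G1 X10.243 Y10.243
G1 X6.000 Y12.000
G1 X1.757 Y10.243
G1 X0.000 Y6.000
G1 X1.757 Y1.757
G1 X6.000 Y0.000
G1 X10.243 Y1.757
G1 X12.000 Y6.000
M2 ; end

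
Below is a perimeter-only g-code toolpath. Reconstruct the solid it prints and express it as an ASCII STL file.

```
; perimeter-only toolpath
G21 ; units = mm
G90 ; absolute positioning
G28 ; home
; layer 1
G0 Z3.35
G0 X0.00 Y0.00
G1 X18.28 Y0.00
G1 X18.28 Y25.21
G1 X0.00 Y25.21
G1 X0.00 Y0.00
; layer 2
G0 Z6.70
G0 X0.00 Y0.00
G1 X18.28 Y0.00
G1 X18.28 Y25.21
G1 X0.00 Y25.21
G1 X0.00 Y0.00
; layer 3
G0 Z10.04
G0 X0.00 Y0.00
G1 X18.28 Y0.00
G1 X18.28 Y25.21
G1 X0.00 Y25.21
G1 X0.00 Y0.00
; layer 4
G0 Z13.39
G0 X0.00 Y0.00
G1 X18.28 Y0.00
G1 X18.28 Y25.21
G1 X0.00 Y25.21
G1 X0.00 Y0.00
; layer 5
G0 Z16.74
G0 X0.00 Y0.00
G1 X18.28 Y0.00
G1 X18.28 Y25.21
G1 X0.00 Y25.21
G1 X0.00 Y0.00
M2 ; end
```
solid part
  facet normal 0.0000 0.0000 -1.0000
    outer loop
      vertex 18.28 25.21 0.00
      vertex 18.28 0.00 0.00
      vertex 0.00 0.00 0.00
    endloop
  endfacet
  facet normal 0.0000 0.0000 -1.0000
    outer loop
      vertex 0.00 25.21 0.00
      vertex 18.28 25.21 0.00
      vertex 0.00 0.00 0.00
    endloop
  endfacet
  facet normal 0.0000 0.0000 1.0000
    outer loop
      vertex 0.00 0.00 16.74
      vertex 18.28 0.00 16.74
      vertex 18.28 25.21 16.74
    endloop
  endfacet
  facet normal 0.0000 0.0000 1.0000
    outer loop
      vertex 0.00 0.00 16.74
      vertex 18.28 25.21 16.74
      vertex 0.00 25.21 16.74
    endloop
  endfacet
  facet normal 0.0000 -1.0000 0.0000
    outer loop
      vertex 0.00 0.00 0.00
      vertex 18.28 0.00 0.00
      vertex 18.28 0.00 16.74
    endloop
  endfacet
  facet normal 0.0000 -1.0000 0.0000
    outer loop
      vertex 0.00 0.00 0.00
      vertex 18.28 0.00 16.74
      vertex 0.00 0.00 16.74
    endloop
  endfacet
  facet normal 0.0000 1.0000 0.0000
    outer loop
      vertex 18.28 25.21 16.74
      vertex 18.28 25.21 0.00
      vertex 0.00 25.21 0.00
    endloop
  endfacet
  facet normal 0.0000 1.0000 0.0000
    outer loop
      vertex 0.00 25.21 16.74
      vertex 18.28 25.21 16.74
      vertex 0.00 25.21 0.00
    endloop
  endfacet
  facet normal -1.0000 0.0000 0.0000
    outer loop
      vertex 0.00 25.21 16.74
      vertex 0.00 25.21 0.00
      vertex 0.00 0.00 0.00
    endloop
  endfacet
  facet normal -1.0000 0.0000 0.0000
    outer loop
      vertex 0.00 0.00 16.74
      vertex 0.00 25.21 16.74
      vertex 0.00 0.00 0.00
    endloop
  endfacet
  facet normal 1.0000 0.0000 0.0000
    outer loop
      vertex 18.28 0.00 0.00
      vertex 18.28 25.21 0.00
      vertex 18.28 25.21 16.74
    endloop
  endfacet
  facet normal 1.0000 0.0000 0.0000
    outer loop
      vertex 18.28 0.00 0.00
      vertex 18.28 25.21 16.74
      vertex 18.28 0.00 16.74
    endloop
  endfacet
endsolid part

The G0 Z moves step by Δz≈3.35 mm. Every layer's G1 loop is the same polygon, so the solid is a straight extrusion of it from z=0 to z≈16.7. Closing with flat bottom and top caps and triangulating gives 12 facets — a rectangular box, roughly 18.3 × 25.2 mm footprint and 16.7 mm tall.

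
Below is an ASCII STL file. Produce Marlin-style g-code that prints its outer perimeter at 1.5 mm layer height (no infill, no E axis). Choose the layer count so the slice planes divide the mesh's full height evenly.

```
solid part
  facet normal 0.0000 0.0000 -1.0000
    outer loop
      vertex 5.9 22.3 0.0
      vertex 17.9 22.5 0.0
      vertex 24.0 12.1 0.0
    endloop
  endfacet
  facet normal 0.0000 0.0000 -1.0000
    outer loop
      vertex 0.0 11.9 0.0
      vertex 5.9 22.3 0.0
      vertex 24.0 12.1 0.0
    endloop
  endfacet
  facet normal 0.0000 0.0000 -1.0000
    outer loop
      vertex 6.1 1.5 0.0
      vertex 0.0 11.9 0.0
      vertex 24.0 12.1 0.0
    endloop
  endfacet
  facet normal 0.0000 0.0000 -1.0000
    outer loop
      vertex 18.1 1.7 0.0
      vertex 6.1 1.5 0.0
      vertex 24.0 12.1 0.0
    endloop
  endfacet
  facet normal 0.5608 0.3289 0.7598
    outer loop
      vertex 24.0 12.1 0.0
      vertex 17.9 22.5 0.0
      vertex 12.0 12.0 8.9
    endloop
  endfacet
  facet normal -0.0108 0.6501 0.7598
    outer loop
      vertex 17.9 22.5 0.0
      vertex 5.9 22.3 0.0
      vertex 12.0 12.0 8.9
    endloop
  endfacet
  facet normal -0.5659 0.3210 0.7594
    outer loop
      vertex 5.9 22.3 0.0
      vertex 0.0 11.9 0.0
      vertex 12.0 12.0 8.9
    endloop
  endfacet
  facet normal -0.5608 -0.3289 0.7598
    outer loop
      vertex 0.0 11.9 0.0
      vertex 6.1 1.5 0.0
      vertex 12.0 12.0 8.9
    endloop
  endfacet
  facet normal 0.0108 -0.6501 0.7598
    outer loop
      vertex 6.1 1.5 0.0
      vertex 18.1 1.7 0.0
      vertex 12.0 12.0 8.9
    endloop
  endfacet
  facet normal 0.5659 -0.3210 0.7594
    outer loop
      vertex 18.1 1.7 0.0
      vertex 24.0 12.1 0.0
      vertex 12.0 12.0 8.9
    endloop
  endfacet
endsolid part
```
; perimeter-only toolpath
G21 ; units = mm
G90 ; absolute positioning
G28 ; home
; layer 1
G0 Z1.5
G0 X22.0 Y12.1
G1 X16.9 Y20.8
G1 X6.9 Y20.6
G1 X2.0 Y11.9
G1 X7.1 Y3.2
G1 X17.1 Y3.4
G1 X22.0 Y12.1
; layer 2
G0 Z3.0
G0 X20.0 Y12.1
G1 X15.9 Y19.0
G1 X7.9 Y18.9
G1 X4.0 Y11.9
G1 X8.1 Y5.0
G1 X16.1 Y5.1
G1 X20.0 Y12.1
; layer 3
G0 Z4.5
G0 X18.0 Y12.1
G1 X14.9 Y17.2
G1 X8.9 Y17.1
G1 X6.0 Y11.9
G1 X9.1 Y6.8
G1 X15.1 Y6.8
G1 X18.0 Y12.1
; layer 4
G0 Z5.9
G0 X16.0 Y12.0
G1 X14.0 Y15.5
G1 X10.0 Y15.4
G1 X8.0 Y12.0
G1 X10.0 Y8.5
G1 X14.0 Y8.6
G1 X16.0 Y12.0
; layer 5
G0 Z7.4
G0 X14.0 Y12.0
G1 X13.0 Y13.8
G1 X11.0 Y13.7
G1 X10.0 Y12.0
G1 X11.0 Y10.2
G1 X13.0 Y10.3
G1 X14.0 Y12.0
M2 ; end

The solid is a regular 6-sided pyramid, base circumscribed radius ≈ 12 mm, apex at z ≈ 8.9 mm. Slicing at Δz = 1.5 mm — 6 equal slices spanning the solid's height, so layer i sits at z = i·h/6 — gives 5 non-empty perimeters. Each is a 6-segment closed polygon; G0 lifts to the layer z and rapids to the start vertex, then G1 traces the edges. The cross-section shrinks linearly with z (the slice at the apex is degenerate and omitted).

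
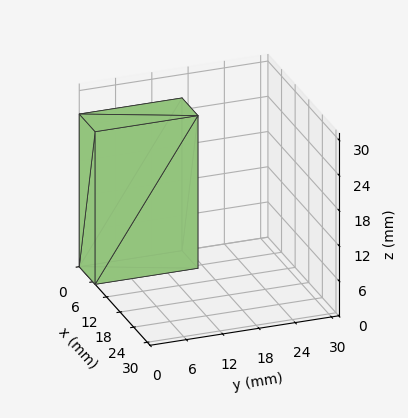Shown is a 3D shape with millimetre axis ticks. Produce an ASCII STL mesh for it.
Reading the render: the shape is a rectangular box, roughly 7 × 17 mm footprint and 26 mm tall (dimensions read to the nearest mm from the axis ticks). For the STL, each face is triangulated and given an outward normal.

solid part
  facet normal 0.0000 0.0000 -1.0000
    outer loop
      vertex 7.00 17.00 0.00
      vertex 7.00 0.00 0.00
      vertex 0.00 0.00 0.00
    endloop
  endfacet
  facet normal 0.0000 0.0000 -1.0000
    outer loop
      vertex 0.00 17.00 0.00
      vertex 7.00 17.00 0.00
      vertex 0.00 0.00 0.00
    endloop
  endfacet
  facet normal 0.0000 0.0000 1.0000
    outer loop
      vertex 0.00 0.00 26.00
      vertex 7.00 0.00 26.00
      vertex 7.00 17.00 26.00
    endloop
  endfacet
  facet normal 0.0000 0.0000 1.0000
    outer loop
      vertex 0.00 0.00 26.00
      vertex 7.00 17.00 26.00
      vertex 0.00 17.00 26.00
    endloop
  endfacet
  facet normal 0.0000 -1.0000 0.0000
    outer loop
      vertex 0.00 0.00 0.00
      vertex 7.00 0.00 0.00
      vertex 7.00 0.00 26.00
    endloop
  endfacet
  facet normal 0.0000 -1.0000 0.0000
    outer loop
      vertex 0.00 0.00 0.00
      vertex 7.00 0.00 26.00
      vertex 0.00 0.00 26.00
    endloop
  endfacet
  facet normal 0.0000 1.0000 0.0000
    outer loop
      vertex 7.00 17.00 26.00
      vertex 7.00 17.00 0.00
      vertex 0.00 17.00 0.00
    endloop
  endfacet
  facet normal 0.0000 1.0000 0.0000
    outer loop
      vertex 0.00 17.00 26.00
      vertex 7.00 17.00 26.00
      vertex 0.00 17.00 0.00
    endloop
  endfacet
  facet normal -1.0000 0.0000 0.0000
    outer loop
      vertex 0.00 17.00 26.00
      vertex 0.00 17.00 0.00
      vertex 0.00 0.00 0.00
    endloop
  endfacet
  facet normal -1.0000 0.0000 0.0000
    outer loop
      vertex 0.00 0.00 26.00
      vertex 0.00 17.00 26.00
      vertex 0.00 0.00 0.00
    endloop
  endfacet
  facet normal 1.0000 0.0000 0.0000
    outer loop
      vertex 7.00 0.00 0.00
      vertex 7.00 17.00 0.00
      vertex 7.00 17.00 26.00
    endloop
  endfacet
  facet normal 1.0000 0.0000 0.0000
    outer loop
      vertex 7.00 0.00 0.00
      vertex 7.00 17.00 26.00
      vertex 7.00 0.00 26.00
    endloop
  endfacet
endsolid part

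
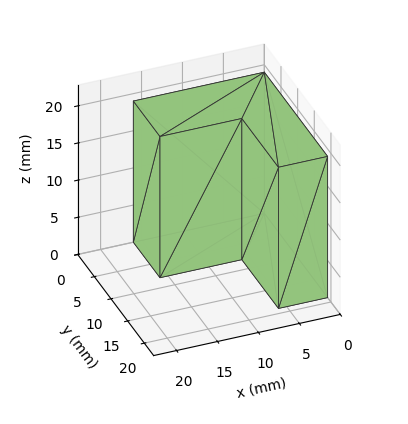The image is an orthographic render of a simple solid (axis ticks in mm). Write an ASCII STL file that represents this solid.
Reading the render: the shape is an L-shaped prism: outer 16 × 19 mm, arm thicknesses ≈ 8 mm (horizontal) and 6 mm (vertical), extruded 19 mm in z (dimensions read to the nearest mm from the axis ticks). For the STL, each face is triangulated and given an outward normal.

solid part
  facet normal 0.0000 0.0000 -1.0000
    outer loop
      vertex 16.000 8.000 0.000
      vertex 16.000 0.000 0.000
      vertex 0.000 0.000 0.000
    endloop
  endfacet
  facet normal 0.0000 0.0000 -1.0000
    outer loop
      vertex 6.000 8.000 0.000
      vertex 16.000 8.000 0.000
      vertex 0.000 0.000 0.000
    endloop
  endfacet
  facet normal 0.0000 0.0000 -1.0000
    outer loop
      vertex 6.000 19.000 0.000
      vertex 6.000 8.000 0.000
      vertex 0.000 0.000 0.000
    endloop
  endfacet
  facet normal 0.0000 0.0000 -1.0000
    outer loop
      vertex 0.000 19.000 0.000
      vertex 6.000 19.000 0.000
      vertex 0.000 0.000 0.000
    endloop
  endfacet
  facet normal 0.0000 0.0000 1.0000
    outer loop
      vertex 0.000 0.000 19.000
      vertex 16.000 0.000 19.000
      vertex 16.000 8.000 19.000
    endloop
  endfacet
  facet normal 0.0000 0.0000 1.0000
    outer loop
      vertex 0.000 0.000 19.000
      vertex 16.000 8.000 19.000
      vertex 6.000 8.000 19.000
    endloop
  endfacet
  facet normal 0.0000 0.0000 1.0000
    outer loop
      vertex 0.000 0.000 19.000
      vertex 6.000 8.000 19.000
      vertex 6.000 19.000 19.000
    endloop
  endfacet
  facet normal 0.0000 0.0000 1.0000
    outer loop
      vertex 0.000 0.000 19.000
      vertex 6.000 19.000 19.000
      vertex 0.000 19.000 19.000
    endloop
  endfacet
  facet normal 0.0000 -1.0000 0.0000
    outer loop
      vertex 0.000 0.000 0.000
      vertex 16.000 0.000 0.000
      vertex 16.000 0.000 19.000
    endloop
  endfacet
  facet normal 0.0000 -1.0000 0.0000
    outer loop
      vertex 0.000 0.000 0.000
      vertex 16.000 0.000 19.000
      vertex 0.000 0.000 19.000
    endloop
  endfacet
  facet normal 1.0000 0.0000 0.0000
    outer loop
      vertex 16.000 0.000 0.000
      vertex 16.000 8.000 0.000
      vertex 16.000 8.000 19.000
    endloop
  endfacet
  facet normal 1.0000 0.0000 0.0000
    outer loop
      vertex 16.000 0.000 0.000
      vertex 16.000 8.000 19.000
      vertex 16.000 0.000 19.000
    endloop
  endfacet
  facet normal 0.0000 1.0000 0.0000
    outer loop
      vertex 16.000 8.000 0.000
      vertex 6.000 8.000 0.000
      vertex 6.000 8.000 19.000
    endloop
  endfacet
  facet normal 0.0000 1.0000 0.0000
    outer loop
      vertex 16.000 8.000 0.000
      vertex 6.000 8.000 19.000
      vertex 16.000 8.000 19.000
    endloop
  endfacet
  facet normal 1.0000 0.0000 0.0000
    outer loop
      vertex 6.000 8.000 0.000
      vertex 6.000 19.000 0.000
      vertex 6.000 19.000 19.000
    endloop
  endfacet
  facet normal 1.0000 0.0000 0.0000
    outer loop
      vertex 6.000 8.000 0.000
      vertex 6.000 19.000 19.000
      vertex 6.000 8.000 19.000
    endloop
  endfacet
  facet normal 0.0000 1.0000 0.0000
    outer loop
      vertex 6.000 19.000 0.000
      vertex 0.000 19.000 0.000
      vertex 0.000 19.000 19.000
    endloop
  endfacet
  facet normal 0.0000 1.0000 0.0000
    outer loop
      vertex 6.000 19.000 0.000
      vertex 0.000 19.000 19.000
      vertex 6.000 19.000 19.000
    endloop
  endfacet
  facet normal -1.0000 0.0000 0.0000
    outer loop
      vertex 0.000 19.000 0.000
      vertex 0.000 0.000 0.000
      vertex 0.000 0.000 19.000
    endloop
  endfacet
  facet normal -1.0000 0.0000 0.0000
    outer loop
      vertex 0.000 19.000 0.000
      vertex 0.000 0.000 19.000
      vertex 0.000 19.000 19.000
    endloop
  endfacet
endsolid part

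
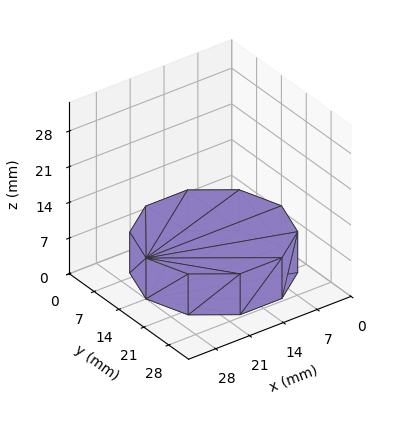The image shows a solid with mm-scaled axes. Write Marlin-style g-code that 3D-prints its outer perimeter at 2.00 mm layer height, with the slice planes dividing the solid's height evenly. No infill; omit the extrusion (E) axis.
Reading the render: the shape is a regular 10-sided prism (a cylinder approximated with 10 flat sides), circumscribed radius ≈ 14 mm, height ≈ 8 mm (dimensions read to the nearest mm from the axis ticks). For the g-code, the solid's height is divided into equal slices at the stated Δz and each level perimeter traced with G1 moves after a G0 lift.

; perimeter-only toolpath
G21 ; units = mm
G90 ; absolute positioning
G28 ; home
; layer 1
G0 Z2.00
G0 X28.00 Y14.00
G1 X25.33 Y22.23
G1 X18.33 Y27.31
G1 X9.67 Y27.31
G1 X2.67 Y22.23
G1 X0.00 Y14.00
G1 X2.67 Y5.77
G1 X9.67 Y0.69
G1 X18.33 Y0.69
G1 X25.33 Y5.77
G1 X28.00 Y14.00
; layer 2
G0 Z4.00
G0 X28.00 Y14.00
G1 X25.33 Y22.23
G1 X18.33 Y27.31
G1 X9.67 Y27.31
G1 X2.67 Y22.23
G1 X0.00 Y14.00
G1 X2.67 Y5.77
G1 X9.67 Y0.69
G1 X18.33 Y0.69
G1 X25.33 Y5.77
G1 X28.00 Y14.00
; layer 3
G0 Z6.00
G0 X28.00 Y14.00
G1 X25.33 Y22.23
G1 X18.33 Y27.31
G1 X9.67 Y27.31
G1 X2.67 Y22.23
G1 X0.00 Y14.00
G1 X2.67 Y5.77
G1 X9.67 Y0.69
G1 X18.33 Y0.69
G1 X25.33 Y5.77
G1 X28.00 Y14.00
; layer 4
G0 Z8.00
G0 X28.00 Y14.00
G1 X25.33 Y22.23
G1 X18.33 Y27.31
G1 X9.67 Y27.31
G1 X2.67 Y22.23
G1 X0.00 Y14.00
G1 X2.67 Y5.77
G1 X9.67 Y0.69
G1 X18.33 Y0.69
G1 X25.33 Y5.77
G1 X28.00 Y14.00
M2 ; end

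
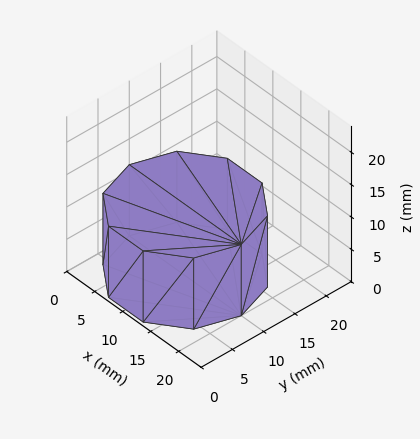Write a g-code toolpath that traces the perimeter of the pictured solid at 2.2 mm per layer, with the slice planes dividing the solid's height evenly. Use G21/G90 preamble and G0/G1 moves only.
Reading the render: the shape is a regular 10-sided prism (a cylinder approximated with 10 flat sides), circumscribed radius ≈ 10 mm, height ≈ 11 mm (dimensions read to the nearest mm from the axis ticks). For the g-code, the solid's height is divided into equal slices at the stated Δz and each level perimeter traced with G1 moves after a G0 lift.

; perimeter-only toolpath
G21 ; units = mm
G90 ; absolute positioning
G28 ; home
; layer 1
G0 Z2.2
G0 X20.0 Y10.0
G1 X18.1 Y15.9
G1 X13.1 Y19.5
G1 X6.9 Y19.5
G1 X1.9 Y15.9
G1 X0.0 Y10.0
G1 X1.9 Y4.1
G1 X6.9 Y0.5
G1 X13.1 Y0.5
G1 X18.1 Y4.1
G1 X20.0 Y10.0
; layer 2
G0 Z4.4
G0 X20.0 Y10.0
G1 X18.1 Y15.9
G1 X13.1 Y19.5
G1 X6.9 Y19.5
G1 X1.9 Y15.9
G1 X0.0 Y10.0
G1 X1.9 Y4.1
G1 X6.9 Y0.5
G1 X13.1 Y0.5
G1 X18.1 Y4.1
G1 X20.0 Y10.0
; layer 3
G0 Z6.6
G0 X20.0 Y10.0
G1 X18.1 Y15.9
G1 X13.1 Y19.5
G1 X6.9 Y19.5
G1 X1.9 Y15.9
G1 X0.0 Y10.0
G1 X1.9 Y4.1
G1 X6.9 Y0.5
G1 X13.1 Y0.5
G1 X18.1 Y4.1
G1 X20.0 Y10.0
; layer 4
G0 Z8.8
G0 X20.0 Y10.0
G1 X18.1 Y15.9
G1 X13.1 Y19.5
G1 X6.9 Y19.5
G1 X1.9 Y15.9
G1 X0.0 Y10.0
G1 X1.9 Y4.1
G1 X6.9 Y0.5
G1 X13.1 Y0.5
G1 X18.1 Y4.1
G1 X20.0 Y10.0
; layer 5
G0 Z11.0
G0 X20.0 Y10.0
G1 X18.1 Y15.9
G1 X13.1 Y19.5
G1 X6.9 Y19.5
G1 X1.9 Y15.9
G1 X0.0 Y10.0
G1 X1.9 Y4.1
G1 X6.9 Y0.5
G1 X13.1 Y0.5
G1 X18.1 Y4.1
G1 X20.0 Y10.0
M2 ; end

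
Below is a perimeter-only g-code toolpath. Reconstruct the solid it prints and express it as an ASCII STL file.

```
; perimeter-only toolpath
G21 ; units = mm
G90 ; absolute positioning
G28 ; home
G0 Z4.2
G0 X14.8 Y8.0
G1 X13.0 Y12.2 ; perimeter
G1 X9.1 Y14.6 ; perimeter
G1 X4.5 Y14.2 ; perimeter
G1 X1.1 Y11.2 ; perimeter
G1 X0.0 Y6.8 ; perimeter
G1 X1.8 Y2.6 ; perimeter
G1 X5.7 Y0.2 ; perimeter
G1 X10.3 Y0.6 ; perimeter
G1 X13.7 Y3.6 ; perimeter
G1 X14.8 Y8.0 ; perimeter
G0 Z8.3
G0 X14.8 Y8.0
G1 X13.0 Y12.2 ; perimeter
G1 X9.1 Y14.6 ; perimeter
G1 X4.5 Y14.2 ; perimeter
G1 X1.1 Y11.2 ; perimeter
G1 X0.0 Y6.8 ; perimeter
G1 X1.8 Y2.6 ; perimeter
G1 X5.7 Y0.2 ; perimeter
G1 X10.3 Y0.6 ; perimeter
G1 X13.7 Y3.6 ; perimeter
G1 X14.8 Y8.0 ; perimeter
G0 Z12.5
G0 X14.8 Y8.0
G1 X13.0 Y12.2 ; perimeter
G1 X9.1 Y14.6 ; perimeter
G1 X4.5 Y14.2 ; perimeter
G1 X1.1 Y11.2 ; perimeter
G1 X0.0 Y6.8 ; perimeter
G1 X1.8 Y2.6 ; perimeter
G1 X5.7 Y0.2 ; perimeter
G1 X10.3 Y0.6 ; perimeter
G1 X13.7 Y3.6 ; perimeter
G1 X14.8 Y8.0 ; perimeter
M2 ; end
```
solid part
  facet normal 0.0000 0.0000 -1.0000
    outer loop
      vertex 9.1 14.6 0.0
      vertex 13.0 12.2 0.0
      vertex 14.8 8.0 0.0
    endloop
  endfacet
  facet normal 0.0000 0.0000 -1.0000
    outer loop
      vertex 4.5 14.2 0.0
      vertex 9.1 14.6 0.0
      vertex 14.8 8.0 0.0
    endloop
  endfacet
  facet normal 0.0000 0.0000 -1.0000
    outer loop
      vertex 1.1 11.2 0.0
      vertex 4.5 14.2 0.0
      vertex 14.8 8.0 0.0
    endloop
  endfacet
  facet normal 0.0000 0.0000 -1.0000
    outer loop
      vertex 0.0 6.8 0.0
      vertex 1.1 11.2 0.0
      vertex 14.8 8.0 0.0
    endloop
  endfacet
  facet normal 0.0000 0.0000 -1.0000
    outer loop
      vertex 1.8 2.6 0.0
      vertex 0.0 6.8 0.0
      vertex 14.8 8.0 0.0
    endloop
  endfacet
  facet normal 0.0000 0.0000 -1.0000
    outer loop
      vertex 5.7 0.2 0.0
      vertex 1.8 2.6 0.0
      vertex 14.8 8.0 0.0
    endloop
  endfacet
  facet normal 0.0000 0.0000 -1.0000
    outer loop
      vertex 10.3 0.6 0.0
      vertex 5.7 0.2 0.0
      vertex 14.8 8.0 0.0
    endloop
  endfacet
  facet normal 0.0000 0.0000 -1.0000
    outer loop
      vertex 13.7 3.6 0.0
      vertex 10.3 0.6 0.0
      vertex 14.8 8.0 0.0
    endloop
  endfacet
  facet normal 0.0000 0.0000 1.0000
    outer loop
      vertex 14.8 8.0 12.5
      vertex 13.0 12.2 12.5
      vertex 9.1 14.6 12.5
    endloop
  endfacet
  facet normal 0.0000 0.0000 1.0000
    outer loop
      vertex 14.8 8.0 12.5
      vertex 9.1 14.6 12.5
      vertex 4.5 14.2 12.5
    endloop
  endfacet
  facet normal 0.0000 0.0000 1.0000
    outer loop
      vertex 14.8 8.0 12.5
      vertex 4.5 14.2 12.5
      vertex 1.1 11.2 12.5
    endloop
  endfacet
  facet normal 0.0000 0.0000 1.0000
    outer loop
      vertex 14.8 8.0 12.5
      vertex 1.1 11.2 12.5
      vertex 0.0 6.8 12.5
    endloop
  endfacet
  facet normal 0.0000 0.0000 1.0000
    outer loop
      vertex 14.8 8.0 12.5
      vertex 0.0 6.8 12.5
      vertex 1.8 2.6 12.5
    endloop
  endfacet
  facet normal 0.0000 0.0000 1.0000
    outer loop
      vertex 14.8 8.0 12.5
      vertex 1.8 2.6 12.5
      vertex 5.7 0.2 12.5
    endloop
  endfacet
  facet normal 0.0000 0.0000 1.0000
    outer loop
      vertex 14.8 8.0 12.5
      vertex 5.7 0.2 12.5
      vertex 10.3 0.6 12.5
    endloop
  endfacet
  facet normal 0.0000 0.0000 1.0000
    outer loop
      vertex 14.8 8.0 12.5
      vertex 10.3 0.6 12.5
      vertex 13.7 3.6 12.5
    endloop
  endfacet
  facet normal 0.9191 0.3939 0.0000
    outer loop
      vertex 14.8 8.0 0.0
      vertex 13.0 12.2 0.0
      vertex 13.0 12.2 12.5
    endloop
  endfacet
  facet normal 0.9191 0.3939 0.0000
    outer loop
      vertex 14.8 8.0 0.0
      vertex 13.0 12.2 12.5
      vertex 14.8 8.0 12.5
    endloop
  endfacet
  facet normal 0.5241 0.8517 0.0000
    outer loop
      vertex 13.0 12.2 0.0
      vertex 9.1 14.6 0.0
      vertex 9.1 14.6 12.5
    endloop
  endfacet
  facet normal 0.5241 0.8517 0.0000
    outer loop
      vertex 13.0 12.2 0.0
      vertex 9.1 14.6 12.5
      vertex 13.0 12.2 12.5
    endloop
  endfacet
  facet normal -0.0866 0.9962 0.0000
    outer loop
      vertex 9.1 14.6 0.0
      vertex 4.5 14.2 0.0
      vertex 4.5 14.2 12.5
    endloop
  endfacet
  facet normal -0.0866 0.9962 0.0000
    outer loop
      vertex 9.1 14.6 0.0
      vertex 4.5 14.2 12.5
      vertex 9.1 14.6 12.5
    endloop
  endfacet
  facet normal -0.6616 0.7498 0.0000
    outer loop
      vertex 4.5 14.2 0.0
      vertex 1.1 11.2 0.0
      vertex 1.1 11.2 12.5
    endloop
  endfacet
  facet normal -0.6616 0.7498 0.0000
    outer loop
      vertex 4.5 14.2 0.0
      vertex 1.1 11.2 12.5
      vertex 4.5 14.2 12.5
    endloop
  endfacet
  facet normal -0.9701 0.2425 0.0000
    outer loop
      vertex 1.1 11.2 0.0
      vertex 0.0 6.8 0.0
      vertex 0.0 6.8 12.5
    endloop
  endfacet
  facet normal -0.9701 0.2425 0.0000
    outer loop
      vertex 1.1 11.2 0.0
      vertex 0.0 6.8 12.5
      vertex 1.1 11.2 12.5
    endloop
  endfacet
  facet normal -0.9191 -0.3939 0.0000
    outer loop
      vertex 0.0 6.8 0.0
      vertex 1.8 2.6 0.0
      vertex 1.8 2.6 12.5
    endloop
  endfacet
  facet normal -0.9191 -0.3939 0.0000
    outer loop
      vertex 0.0 6.8 0.0
      vertex 1.8 2.6 12.5
      vertex 0.0 6.8 12.5
    endloop
  endfacet
  facet normal -0.5241 -0.8517 0.0000
    outer loop
      vertex 1.8 2.6 0.0
      vertex 5.7 0.2 0.0
      vertex 5.7 0.2 12.5
    endloop
  endfacet
  facet normal -0.5241 -0.8517 0.0000
    outer loop
      vertex 1.8 2.6 0.0
      vertex 5.7 0.2 12.5
      vertex 1.8 2.6 12.5
    endloop
  endfacet
  facet normal 0.0866 -0.9962 0.0000
    outer loop
      vertex 5.7 0.2 0.0
      vertex 10.3 0.6 0.0
      vertex 10.3 0.6 12.5
    endloop
  endfacet
  facet normal 0.0866 -0.9962 0.0000
    outer loop
      vertex 5.7 0.2 0.0
      vertex 10.3 0.6 12.5
      vertex 5.7 0.2 12.5
    endloop
  endfacet
  facet normal 0.6616 -0.7498 0.0000
    outer loop
      vertex 10.3 0.6 0.0
      vertex 13.7 3.6 0.0
      vertex 13.7 3.6 12.5
    endloop
  endfacet
  facet normal 0.6616 -0.7498 0.0000
    outer loop
      vertex 10.3 0.6 0.0
      vertex 13.7 3.6 12.5
      vertex 10.3 0.6 12.5
    endloop
  endfacet
  facet normal 0.9701 -0.2425 0.0000
    outer loop
      vertex 13.7 3.6 0.0
      vertex 14.8 8.0 0.0
      vertex 14.8 8.0 12.5
    endloop
  endfacet
  facet normal 0.9701 -0.2425 0.0000
    outer loop
      vertex 13.7 3.6 0.0
      vertex 14.8 8.0 12.5
      vertex 13.7 3.6 12.5
    endloop
  endfacet
endsolid part

The G0 Z moves step by Δz≈4.2 mm. Every layer's G1 loop is the same polygon, so the solid is a straight extrusion of it from z=0 to z≈12.5. Closing with flat bottom and top caps and triangulating gives 36 facets — a regular 10-sided prism (a cylinder approximated with 10 flat sides), circumscribed radius ≈ 7.4 mm, height ≈ 12.5 mm.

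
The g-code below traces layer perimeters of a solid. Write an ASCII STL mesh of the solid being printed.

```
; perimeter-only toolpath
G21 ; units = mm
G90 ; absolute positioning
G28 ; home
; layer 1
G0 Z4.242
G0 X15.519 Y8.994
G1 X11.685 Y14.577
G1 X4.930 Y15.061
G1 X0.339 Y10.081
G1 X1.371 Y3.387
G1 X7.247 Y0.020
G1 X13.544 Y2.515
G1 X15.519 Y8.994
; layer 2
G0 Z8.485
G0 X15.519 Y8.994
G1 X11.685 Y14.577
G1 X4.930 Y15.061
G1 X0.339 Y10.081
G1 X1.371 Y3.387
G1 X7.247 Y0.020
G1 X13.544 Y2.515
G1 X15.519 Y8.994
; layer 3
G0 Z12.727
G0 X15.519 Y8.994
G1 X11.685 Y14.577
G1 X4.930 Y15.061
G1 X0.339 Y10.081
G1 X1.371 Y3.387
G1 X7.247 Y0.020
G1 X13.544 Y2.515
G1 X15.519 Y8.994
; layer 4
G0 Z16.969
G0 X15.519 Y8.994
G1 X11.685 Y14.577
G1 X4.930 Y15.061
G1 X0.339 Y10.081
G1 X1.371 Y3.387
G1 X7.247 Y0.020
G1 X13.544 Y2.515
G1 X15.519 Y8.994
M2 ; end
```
solid part
  facet normal 0.0000 0.0000 -1.0000
    outer loop
      vertex 4.930 15.061 0.000
      vertex 11.685 14.577 0.000
      vertex 15.519 8.994 0.000
    endloop
  endfacet
  facet normal 0.0000 0.0000 -1.0000
    outer loop
      vertex 0.339 10.081 0.000
      vertex 4.930 15.061 0.000
      vertex 15.519 8.994 0.000
    endloop
  endfacet
  facet normal 0.0000 0.0000 -1.0000
    outer loop
      vertex 1.371 3.387 0.000
      vertex 0.339 10.081 0.000
      vertex 15.519 8.994 0.000
    endloop
  endfacet
  facet normal 0.0000 0.0000 -1.0000
    outer loop
      vertex 7.247 0.020 0.000
      vertex 1.371 3.387 0.000
      vertex 15.519 8.994 0.000
    endloop
  endfacet
  facet normal 0.0000 0.0000 -1.0000
    outer loop
      vertex 13.544 2.515 0.000
      vertex 7.247 0.020 0.000
      vertex 15.519 8.994 0.000
    endloop
  endfacet
  facet normal 0.0000 0.0000 1.0000
    outer loop
      vertex 15.519 8.994 16.969
      vertex 11.685 14.577 16.969
      vertex 4.930 15.061 16.969
    endloop
  endfacet
  facet normal 0.0000 0.0000 1.0000
    outer loop
      vertex 15.519 8.994 16.969
      vertex 4.930 15.061 16.969
      vertex 0.339 10.081 16.969
    endloop
  endfacet
  facet normal 0.0000 0.0000 1.0000
    outer loop
      vertex 15.519 8.994 16.969
      vertex 0.339 10.081 16.969
      vertex 1.371 3.387 16.969
    endloop
  endfacet
  facet normal 0.0000 0.0000 1.0000
    outer loop
      vertex 15.519 8.994 16.969
      vertex 1.371 3.387 16.969
      vertex 7.247 0.020 16.969
    endloop
  endfacet
  facet normal 0.0000 0.0000 1.0000
    outer loop
      vertex 15.519 8.994 16.969
      vertex 7.247 0.020 16.969
      vertex 13.544 2.515 16.969
    endloop
  endfacet
  facet normal 0.8243 0.5661 0.0000
    outer loop
      vertex 15.519 8.994 0.000
      vertex 11.685 14.577 0.000
      vertex 11.685 14.577 16.969
    endloop
  endfacet
  facet normal 0.8243 0.5661 0.0000
    outer loop
      vertex 15.519 8.994 0.000
      vertex 11.685 14.577 16.969
      vertex 15.519 8.994 16.969
    endloop
  endfacet
  facet normal 0.0715 0.9974 0.0000
    outer loop
      vertex 11.685 14.577 0.000
      vertex 4.930 15.061 0.000
      vertex 4.930 15.061 16.969
    endloop
  endfacet
  facet normal 0.0715 0.9974 0.0000
    outer loop
      vertex 11.685 14.577 0.000
      vertex 4.930 15.061 16.969
      vertex 11.685 14.577 16.969
    endloop
  endfacet
  facet normal -0.7352 0.6778 0.0000
    outer loop
      vertex 4.930 15.061 0.000
      vertex 0.339 10.081 0.000
      vertex 0.339 10.081 16.969
    endloop
  endfacet
  facet normal -0.7352 0.6778 0.0000
    outer loop
      vertex 4.930 15.061 0.000
      vertex 0.339 10.081 16.969
      vertex 4.930 15.061 16.969
    endloop
  endfacet
  facet normal -0.9883 -0.1524 0.0000
    outer loop
      vertex 0.339 10.081 0.000
      vertex 1.371 3.387 0.000
      vertex 1.371 3.387 16.969
    endloop
  endfacet
  facet normal -0.9883 -0.1524 0.0000
    outer loop
      vertex 0.339 10.081 0.000
      vertex 1.371 3.387 16.969
      vertex 0.339 10.081 16.969
    endloop
  endfacet
  facet normal -0.4972 -0.8677 0.0000
    outer loop
      vertex 1.371 3.387 0.000
      vertex 7.247 0.020 0.000
      vertex 7.247 0.020 16.969
    endloop
  endfacet
  facet normal -0.4972 -0.8677 0.0000
    outer loop
      vertex 1.371 3.387 0.000
      vertex 7.247 0.020 16.969
      vertex 1.371 3.387 16.969
    endloop
  endfacet
  facet normal 0.3684 -0.9297 0.0000
    outer loop
      vertex 7.247 0.020 0.000
      vertex 13.544 2.515 0.000
      vertex 13.544 2.515 16.969
    endloop
  endfacet
  facet normal 0.3684 -0.9297 0.0000
    outer loop
      vertex 7.247 0.020 0.000
      vertex 13.544 2.515 16.969
      vertex 7.247 0.020 16.969
    endloop
  endfacet
  facet normal 0.9565 -0.2916 0.0000
    outer loop
      vertex 13.544 2.515 0.000
      vertex 15.519 8.994 0.000
      vertex 15.519 8.994 16.969
    endloop
  endfacet
  facet normal 0.9565 -0.2916 0.0000
    outer loop
      vertex 13.544 2.515 0.000
      vertex 15.519 8.994 16.969
      vertex 13.544 2.515 16.969
    endloop
  endfacet
endsolid part

The G0 Z moves step by Δz≈4.242 mm. Every layer's G1 loop is the same polygon, so the solid is a straight extrusion of it from z=0 to z≈17. Closing with flat bottom and top caps and triangulating gives 24 facets — a regular 7-sided prism (a cylinder approximated with 7 flat sides), circumscribed radius ≈ 7.8 mm, height ≈ 17 mm.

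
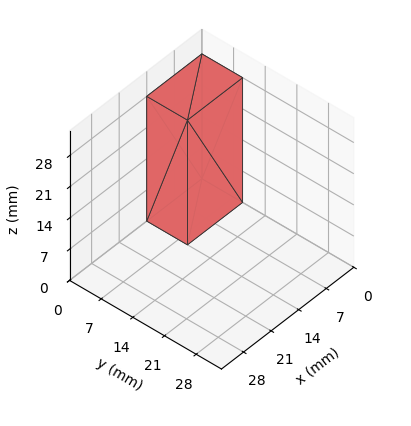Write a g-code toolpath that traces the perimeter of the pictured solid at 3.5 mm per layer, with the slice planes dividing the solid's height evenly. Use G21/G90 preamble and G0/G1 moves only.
Reading the render: the shape is a rectangular box, roughly 14 × 9 mm footprint and 28 mm tall (dimensions read to the nearest mm from the axis ticks). For the g-code, the solid's height is divided into equal slices at the stated Δz and each level perimeter traced with G1 moves after a G0 lift.

; perimeter-only toolpath
G21 ; units = mm
G90 ; absolute positioning
G28 ; home
; layer 1
G0 Z3.5
G0 X0.0 Y0.0
G1 X14.0 Y0.0
G1 X14.0 Y9.0
G1 X0.0 Y9.0
G1 X0.0 Y0.0
; layer 2
G0 Z7.0
G0 X0.0 Y0.0
G1 X14.0 Y0.0
G1 X14.0 Y9.0
G1 X0.0 Y9.0
G1 X0.0 Y0.0
; layer 3
G0 Z10.5
G0 X0.0 Y0.0
G1 X14.0 Y0.0
G1 X14.0 Y9.0
G1 X0.0 Y9.0
G1 X0.0 Y0.0
; layer 4
G0 Z14.0
G0 X0.0 Y0.0
G1 X14.0 Y0.0
G1 X14.0 Y9.0
G1 X0.0 Y9.0
G1 X0.0 Y0.0
; layer 5
G0 Z17.5
G0 X0.0 Y0.0
G1 X14.0 Y0.0
G1 X14.0 Y9.0
G1 X0.0 Y9.0
G1 X0.0 Y0.0
; layer 6
G0 Z21.0
G0 X0.0 Y0.0
G1 X14.0 Y0.0
G1 X14.0 Y9.0
G1 X0.0 Y9.0
G1 X0.0 Y0.0
; layer 7
G0 Z24.5
G0 X0.0 Y0.0
G1 X14.0 Y0.0
G1 X14.0 Y9.0
G1 X0.0 Y9.0
G1 X0.0 Y0.0
; layer 8
G0 Z28.0
G0 X0.0 Y0.0
G1 X14.0 Y0.0
G1 X14.0 Y9.0
G1 X0.0 Y9.0
G1 X0.0 Y0.0
M2 ; end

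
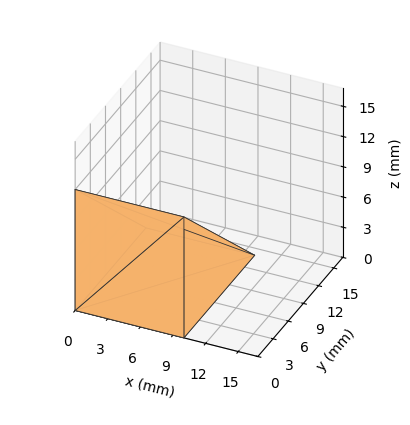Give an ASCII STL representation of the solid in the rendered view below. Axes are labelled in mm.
Reading the render: the shape is a wedge (ramp): 10 × 14 mm base, rising to 12 mm along the y=0 edge and sloping linearly to z=0 at y=14 (dimensions read to the nearest mm from the axis ticks). For the STL, each face is triangulated and given an outward normal.

solid part
  facet normal 0.0000 0.0000 -1.0000
    outer loop
      vertex 10.00 14.00 0.00
      vertex 10.00 0.00 0.00
      vertex 0.00 0.00 0.00
    endloop
  endfacet
  facet normal 0.0000 0.0000 -1.0000
    outer loop
      vertex 0.00 14.00 0.00
      vertex 10.00 14.00 0.00
      vertex 0.00 0.00 0.00
    endloop
  endfacet
  facet normal 0.0000 -1.0000 0.0000
    outer loop
      vertex 0.00 0.00 0.00
      vertex 10.00 0.00 0.00
      vertex 10.00 0.00 12.00
    endloop
  endfacet
  facet normal 0.0000 -1.0000 0.0000
    outer loop
      vertex 0.00 0.00 0.00
      vertex 10.00 0.00 12.00
      vertex 0.00 0.00 12.00
    endloop
  endfacet
  facet normal 0.0000 0.6508 0.7593
    outer loop
      vertex 0.00 0.00 12.00
      vertex 10.00 0.00 12.00
      vertex 10.00 14.00 0.00
    endloop
  endfacet
  facet normal 0.0000 0.6508 0.7593
    outer loop
      vertex 0.00 0.00 12.00
      vertex 10.00 14.00 0.00
      vertex 0.00 14.00 0.00
    endloop
  endfacet
  facet normal -1.0000 0.0000 0.0000
    outer loop
      vertex 0.00 0.00 12.00
      vertex 0.00 14.00 0.00
      vertex 0.00 0.00 0.00
    endloop
  endfacet
  facet normal 1.0000 0.0000 0.0000
    outer loop
      vertex 10.00 0.00 0.00
      vertex 10.00 14.00 0.00
      vertex 10.00 0.00 12.00
    endloop
  endfacet
endsolid part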